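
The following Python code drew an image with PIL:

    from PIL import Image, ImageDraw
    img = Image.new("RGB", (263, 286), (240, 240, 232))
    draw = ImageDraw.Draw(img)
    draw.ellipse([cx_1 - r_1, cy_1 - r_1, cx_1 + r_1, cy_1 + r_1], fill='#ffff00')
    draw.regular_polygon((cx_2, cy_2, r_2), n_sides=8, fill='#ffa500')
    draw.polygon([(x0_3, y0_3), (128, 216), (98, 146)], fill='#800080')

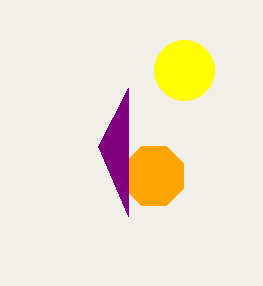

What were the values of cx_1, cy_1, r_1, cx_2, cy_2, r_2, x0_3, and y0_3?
cx_1 = 184; cy_1 = 70; r_1 = 30; cx_2 = 154; cy_2 = 176; r_2 = 32; x0_3 = 128; y0_3 = 88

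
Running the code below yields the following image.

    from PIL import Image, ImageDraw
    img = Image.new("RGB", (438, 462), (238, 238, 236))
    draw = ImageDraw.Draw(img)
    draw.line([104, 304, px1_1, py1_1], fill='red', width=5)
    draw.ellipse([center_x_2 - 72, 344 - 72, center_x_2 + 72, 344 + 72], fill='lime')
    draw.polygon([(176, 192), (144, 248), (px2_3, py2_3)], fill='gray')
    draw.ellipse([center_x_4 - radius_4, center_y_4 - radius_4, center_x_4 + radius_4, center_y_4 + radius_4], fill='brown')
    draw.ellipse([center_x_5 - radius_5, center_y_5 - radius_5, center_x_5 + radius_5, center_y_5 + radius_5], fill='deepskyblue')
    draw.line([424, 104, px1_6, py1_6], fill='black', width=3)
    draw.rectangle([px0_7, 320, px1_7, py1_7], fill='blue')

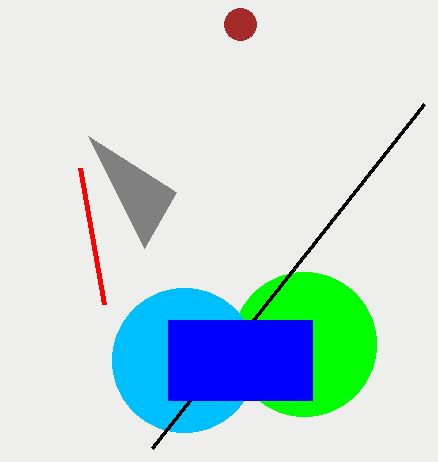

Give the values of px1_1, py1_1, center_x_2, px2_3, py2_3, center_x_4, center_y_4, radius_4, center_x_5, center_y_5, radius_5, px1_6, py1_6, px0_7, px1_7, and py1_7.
px1_1 = 80
py1_1 = 168
center_x_2 = 304
px2_3 = 88
py2_3 = 136
center_x_4 = 240
center_y_4 = 24
radius_4 = 16
center_x_5 = 184
center_y_5 = 360
radius_5 = 72
px1_6 = 152
py1_6 = 448
px0_7 = 168
px1_7 = 312
py1_7 = 400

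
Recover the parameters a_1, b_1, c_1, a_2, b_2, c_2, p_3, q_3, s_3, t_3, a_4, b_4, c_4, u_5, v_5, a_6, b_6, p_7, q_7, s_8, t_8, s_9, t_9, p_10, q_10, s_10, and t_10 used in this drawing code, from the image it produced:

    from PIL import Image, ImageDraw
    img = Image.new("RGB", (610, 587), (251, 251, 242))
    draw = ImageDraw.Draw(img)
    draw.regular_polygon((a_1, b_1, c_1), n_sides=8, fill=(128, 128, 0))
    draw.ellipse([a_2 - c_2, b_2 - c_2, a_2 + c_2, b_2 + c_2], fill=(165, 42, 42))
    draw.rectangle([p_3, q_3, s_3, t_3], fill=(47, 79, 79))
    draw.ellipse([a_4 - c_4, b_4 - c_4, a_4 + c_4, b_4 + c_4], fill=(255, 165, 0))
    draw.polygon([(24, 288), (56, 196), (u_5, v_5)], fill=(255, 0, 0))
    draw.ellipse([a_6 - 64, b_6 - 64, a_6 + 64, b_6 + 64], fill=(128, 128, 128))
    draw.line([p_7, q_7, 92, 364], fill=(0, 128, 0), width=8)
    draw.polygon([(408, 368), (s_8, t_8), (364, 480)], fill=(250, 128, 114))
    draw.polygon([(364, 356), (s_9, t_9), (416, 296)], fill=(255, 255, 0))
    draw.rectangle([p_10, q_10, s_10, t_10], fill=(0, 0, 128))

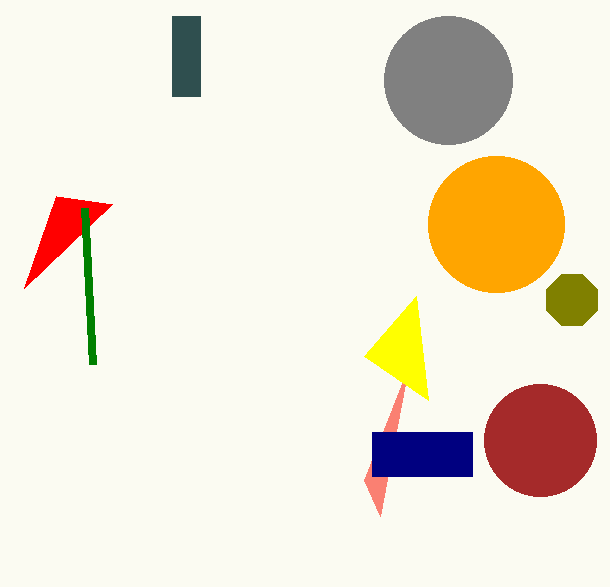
a_1 = 572; b_1 = 300; c_1 = 28; a_2 = 540; b_2 = 440; c_2 = 56; p_3 = 172; q_3 = 16; s_3 = 200; t_3 = 96; a_4 = 496; b_4 = 224; c_4 = 68; u_5 = 112; v_5 = 204; a_6 = 448; b_6 = 80; p_7 = 84; q_7 = 208; s_8 = 380; t_8 = 516; s_9 = 428; t_9 = 400; p_10 = 372; q_10 = 432; s_10 = 472; t_10 = 476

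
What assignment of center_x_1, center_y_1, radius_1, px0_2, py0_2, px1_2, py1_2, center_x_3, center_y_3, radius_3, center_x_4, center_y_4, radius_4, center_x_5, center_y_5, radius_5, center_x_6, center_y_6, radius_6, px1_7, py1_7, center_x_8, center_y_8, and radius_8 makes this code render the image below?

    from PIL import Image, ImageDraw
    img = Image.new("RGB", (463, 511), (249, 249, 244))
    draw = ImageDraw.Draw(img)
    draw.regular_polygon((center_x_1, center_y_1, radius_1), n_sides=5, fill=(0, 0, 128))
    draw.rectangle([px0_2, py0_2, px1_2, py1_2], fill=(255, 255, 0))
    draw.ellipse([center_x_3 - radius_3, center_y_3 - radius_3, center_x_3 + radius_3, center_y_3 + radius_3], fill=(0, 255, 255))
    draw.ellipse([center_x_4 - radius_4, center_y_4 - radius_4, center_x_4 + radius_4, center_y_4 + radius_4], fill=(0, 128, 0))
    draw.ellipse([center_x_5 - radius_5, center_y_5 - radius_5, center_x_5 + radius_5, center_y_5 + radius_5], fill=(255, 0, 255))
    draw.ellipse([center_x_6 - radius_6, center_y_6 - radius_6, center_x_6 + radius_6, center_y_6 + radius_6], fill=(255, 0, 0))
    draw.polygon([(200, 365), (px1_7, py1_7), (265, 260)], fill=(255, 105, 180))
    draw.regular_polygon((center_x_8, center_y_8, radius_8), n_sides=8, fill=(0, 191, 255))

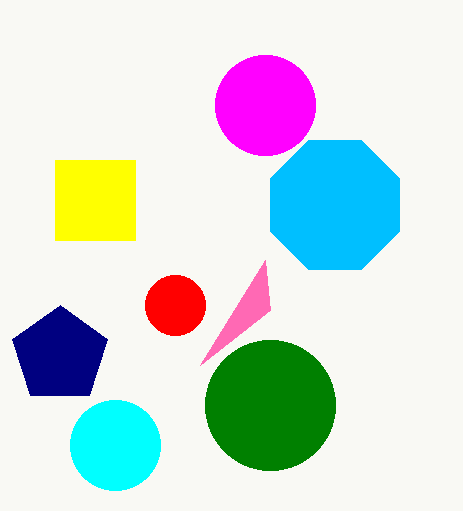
center_x_1 = 60; center_y_1 = 355; radius_1 = 50; px0_2 = 55; py0_2 = 160; px1_2 = 135; py1_2 = 240; center_x_3 = 115; center_y_3 = 445; radius_3 = 45; center_x_4 = 270; center_y_4 = 405; radius_4 = 65; center_x_5 = 265; center_y_5 = 105; radius_5 = 50; center_x_6 = 175; center_y_6 = 305; radius_6 = 30; px1_7 = 270; py1_7 = 310; center_x_8 = 335; center_y_8 = 205; radius_8 = 70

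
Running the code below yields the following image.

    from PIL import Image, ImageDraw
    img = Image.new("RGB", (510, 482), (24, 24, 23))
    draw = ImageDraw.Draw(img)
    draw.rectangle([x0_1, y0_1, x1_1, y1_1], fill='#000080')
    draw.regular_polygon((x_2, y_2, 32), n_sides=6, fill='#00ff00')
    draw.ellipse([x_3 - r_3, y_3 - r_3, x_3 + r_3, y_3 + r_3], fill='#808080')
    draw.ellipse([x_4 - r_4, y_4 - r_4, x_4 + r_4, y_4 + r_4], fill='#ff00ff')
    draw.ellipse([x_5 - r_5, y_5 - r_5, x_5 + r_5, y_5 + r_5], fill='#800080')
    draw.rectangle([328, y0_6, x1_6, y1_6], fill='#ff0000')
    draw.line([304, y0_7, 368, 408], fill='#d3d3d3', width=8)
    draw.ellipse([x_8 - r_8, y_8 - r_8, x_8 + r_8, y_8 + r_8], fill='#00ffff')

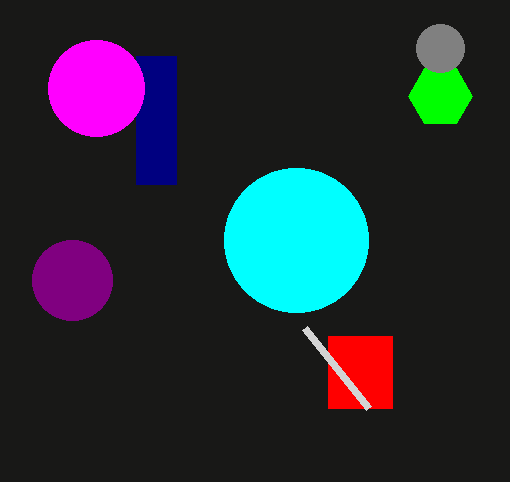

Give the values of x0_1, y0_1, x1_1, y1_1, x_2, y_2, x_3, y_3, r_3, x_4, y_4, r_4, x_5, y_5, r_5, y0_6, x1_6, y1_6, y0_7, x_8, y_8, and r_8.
x0_1 = 136; y0_1 = 56; x1_1 = 176; y1_1 = 184; x_2 = 440; y_2 = 96; x_3 = 440; y_3 = 48; r_3 = 24; x_4 = 96; y_4 = 88; r_4 = 48; x_5 = 72; y_5 = 280; r_5 = 40; y0_6 = 336; x1_6 = 392; y1_6 = 408; y0_7 = 328; x_8 = 296; y_8 = 240; r_8 = 72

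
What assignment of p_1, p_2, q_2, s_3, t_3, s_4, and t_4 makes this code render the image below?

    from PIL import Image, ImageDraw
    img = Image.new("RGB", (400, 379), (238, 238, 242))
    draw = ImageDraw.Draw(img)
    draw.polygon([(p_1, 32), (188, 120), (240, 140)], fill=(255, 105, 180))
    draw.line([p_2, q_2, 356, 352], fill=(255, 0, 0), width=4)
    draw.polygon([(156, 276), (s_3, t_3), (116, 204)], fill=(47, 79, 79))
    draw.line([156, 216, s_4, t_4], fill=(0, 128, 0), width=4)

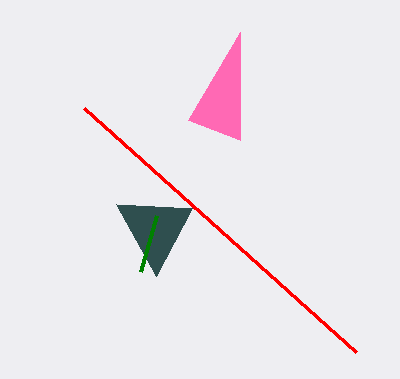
p_1 = 240
p_2 = 84
q_2 = 108
s_3 = 192
t_3 = 208
s_4 = 140
t_4 = 272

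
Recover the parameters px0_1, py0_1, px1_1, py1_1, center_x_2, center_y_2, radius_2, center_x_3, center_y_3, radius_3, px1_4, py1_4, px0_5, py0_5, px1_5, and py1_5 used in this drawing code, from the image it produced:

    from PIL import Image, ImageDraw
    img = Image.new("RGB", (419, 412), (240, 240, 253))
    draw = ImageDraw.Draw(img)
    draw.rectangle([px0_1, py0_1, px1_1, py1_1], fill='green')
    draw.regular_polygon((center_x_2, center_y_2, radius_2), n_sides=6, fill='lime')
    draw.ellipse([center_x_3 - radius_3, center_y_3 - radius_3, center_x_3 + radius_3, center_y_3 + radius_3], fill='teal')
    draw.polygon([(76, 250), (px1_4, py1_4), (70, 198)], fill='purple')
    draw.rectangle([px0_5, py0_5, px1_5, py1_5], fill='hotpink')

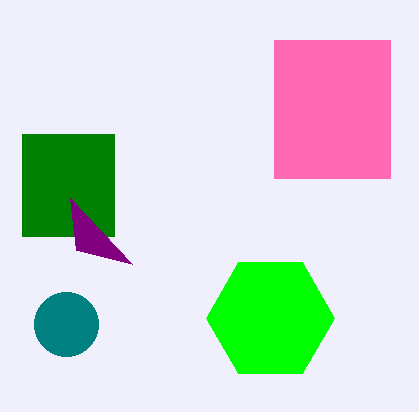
px0_1 = 22; py0_1 = 134; px1_1 = 114; py1_1 = 236; center_x_2 = 270; center_y_2 = 318; radius_2 = 64; center_x_3 = 66; center_y_3 = 324; radius_3 = 32; px1_4 = 132; py1_4 = 264; px0_5 = 274; py0_5 = 40; px1_5 = 390; py1_5 = 178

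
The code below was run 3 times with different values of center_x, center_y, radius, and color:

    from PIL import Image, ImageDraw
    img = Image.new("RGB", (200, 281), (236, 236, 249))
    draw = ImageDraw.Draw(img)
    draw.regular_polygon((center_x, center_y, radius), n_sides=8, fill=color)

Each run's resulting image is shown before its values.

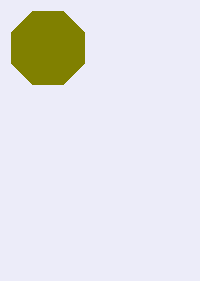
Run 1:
center_x = 48, center_y = 48, radius = 40, color = 'olive'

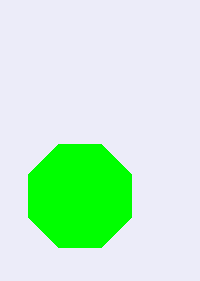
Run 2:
center_x = 80, center_y = 196, radius = 56, color = 'lime'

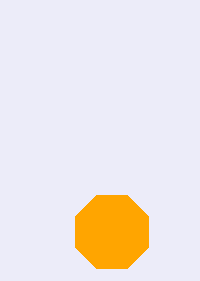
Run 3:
center_x = 112; center_y = 232; radius = 40; color = 'orange'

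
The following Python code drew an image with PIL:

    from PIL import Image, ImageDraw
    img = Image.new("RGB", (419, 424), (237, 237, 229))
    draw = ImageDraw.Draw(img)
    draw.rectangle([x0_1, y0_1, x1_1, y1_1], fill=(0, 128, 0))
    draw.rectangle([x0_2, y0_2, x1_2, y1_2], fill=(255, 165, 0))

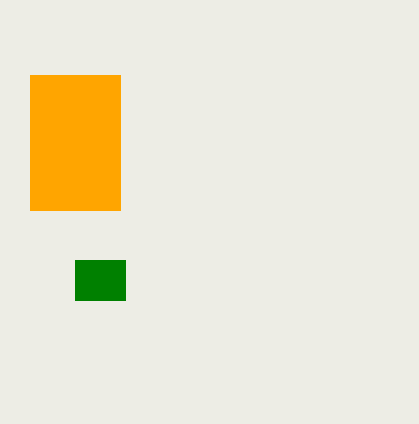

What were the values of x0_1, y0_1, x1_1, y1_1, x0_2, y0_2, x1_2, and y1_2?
x0_1 = 75
y0_1 = 260
x1_1 = 125
y1_1 = 300
x0_2 = 30
y0_2 = 75
x1_2 = 120
y1_2 = 210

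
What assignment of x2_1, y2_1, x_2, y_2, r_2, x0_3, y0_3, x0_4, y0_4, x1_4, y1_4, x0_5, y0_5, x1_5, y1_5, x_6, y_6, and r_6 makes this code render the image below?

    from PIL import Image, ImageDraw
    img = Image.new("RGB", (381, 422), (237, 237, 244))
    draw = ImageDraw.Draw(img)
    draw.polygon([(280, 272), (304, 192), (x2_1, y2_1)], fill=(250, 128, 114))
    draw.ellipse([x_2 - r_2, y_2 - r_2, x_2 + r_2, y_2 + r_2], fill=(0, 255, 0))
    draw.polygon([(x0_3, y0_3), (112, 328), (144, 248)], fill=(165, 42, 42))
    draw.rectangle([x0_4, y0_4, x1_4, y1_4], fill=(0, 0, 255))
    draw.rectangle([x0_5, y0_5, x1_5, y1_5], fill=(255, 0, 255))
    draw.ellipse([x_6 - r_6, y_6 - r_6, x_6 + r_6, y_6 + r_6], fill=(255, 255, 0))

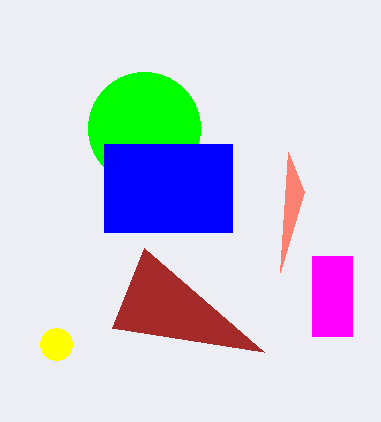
x2_1 = 288
y2_1 = 152
x_2 = 144
y_2 = 128
r_2 = 56
x0_3 = 264
y0_3 = 352
x0_4 = 104
y0_4 = 144
x1_4 = 232
y1_4 = 232
x0_5 = 312
y0_5 = 256
x1_5 = 352
y1_5 = 336
x_6 = 56
y_6 = 344
r_6 = 16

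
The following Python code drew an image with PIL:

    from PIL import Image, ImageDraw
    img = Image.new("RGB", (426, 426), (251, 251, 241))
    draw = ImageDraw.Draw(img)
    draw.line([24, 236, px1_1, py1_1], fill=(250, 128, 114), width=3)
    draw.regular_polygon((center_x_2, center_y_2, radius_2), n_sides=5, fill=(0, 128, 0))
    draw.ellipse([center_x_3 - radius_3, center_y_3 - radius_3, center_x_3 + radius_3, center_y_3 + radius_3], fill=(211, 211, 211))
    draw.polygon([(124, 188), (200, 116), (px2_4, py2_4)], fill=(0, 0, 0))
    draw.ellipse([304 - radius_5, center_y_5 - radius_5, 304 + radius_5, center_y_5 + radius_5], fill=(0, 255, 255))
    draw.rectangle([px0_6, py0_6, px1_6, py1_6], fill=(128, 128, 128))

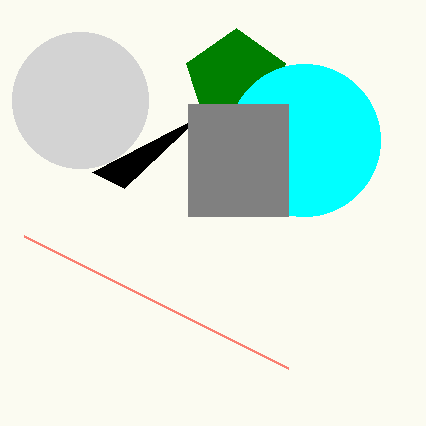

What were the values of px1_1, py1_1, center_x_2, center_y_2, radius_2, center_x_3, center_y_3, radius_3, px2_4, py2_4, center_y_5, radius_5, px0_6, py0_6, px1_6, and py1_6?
px1_1 = 288, py1_1 = 368, center_x_2 = 236, center_y_2 = 80, radius_2 = 52, center_x_3 = 80, center_y_3 = 100, radius_3 = 68, px2_4 = 92, py2_4 = 172, center_y_5 = 140, radius_5 = 76, px0_6 = 188, py0_6 = 104, px1_6 = 288, py1_6 = 216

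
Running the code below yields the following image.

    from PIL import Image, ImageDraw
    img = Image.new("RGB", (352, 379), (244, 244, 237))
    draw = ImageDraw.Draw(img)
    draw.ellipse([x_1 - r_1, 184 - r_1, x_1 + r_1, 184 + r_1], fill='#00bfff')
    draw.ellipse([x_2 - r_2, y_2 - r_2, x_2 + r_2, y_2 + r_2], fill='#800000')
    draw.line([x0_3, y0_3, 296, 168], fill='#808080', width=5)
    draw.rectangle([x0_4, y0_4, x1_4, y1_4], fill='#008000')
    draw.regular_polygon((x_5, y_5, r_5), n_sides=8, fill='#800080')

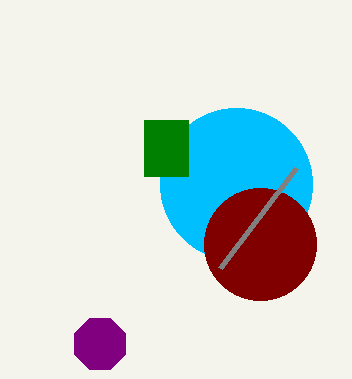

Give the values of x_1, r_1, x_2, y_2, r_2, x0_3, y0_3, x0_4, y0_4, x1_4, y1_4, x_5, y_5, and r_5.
x_1 = 236, r_1 = 76, x_2 = 260, y_2 = 244, r_2 = 56, x0_3 = 220, y0_3 = 268, x0_4 = 144, y0_4 = 120, x1_4 = 188, y1_4 = 176, x_5 = 100, y_5 = 344, r_5 = 28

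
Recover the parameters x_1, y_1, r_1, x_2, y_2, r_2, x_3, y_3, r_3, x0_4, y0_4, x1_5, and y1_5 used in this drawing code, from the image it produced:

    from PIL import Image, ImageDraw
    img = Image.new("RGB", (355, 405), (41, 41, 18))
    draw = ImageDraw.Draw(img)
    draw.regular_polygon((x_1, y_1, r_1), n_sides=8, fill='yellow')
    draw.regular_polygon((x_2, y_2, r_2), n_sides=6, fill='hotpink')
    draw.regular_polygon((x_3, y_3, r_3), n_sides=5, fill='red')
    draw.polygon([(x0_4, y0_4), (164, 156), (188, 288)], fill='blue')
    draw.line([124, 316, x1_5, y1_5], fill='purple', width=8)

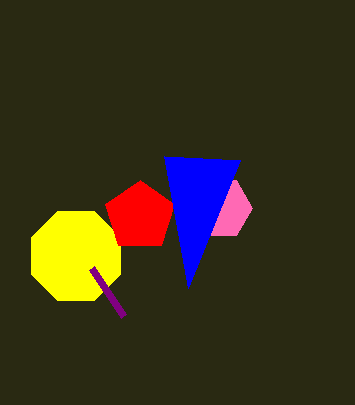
x_1 = 76; y_1 = 256; r_1 = 48; x_2 = 220; y_2 = 208; r_2 = 32; x_3 = 140; y_3 = 216; r_3 = 36; x0_4 = 240; y0_4 = 160; x1_5 = 92; y1_5 = 268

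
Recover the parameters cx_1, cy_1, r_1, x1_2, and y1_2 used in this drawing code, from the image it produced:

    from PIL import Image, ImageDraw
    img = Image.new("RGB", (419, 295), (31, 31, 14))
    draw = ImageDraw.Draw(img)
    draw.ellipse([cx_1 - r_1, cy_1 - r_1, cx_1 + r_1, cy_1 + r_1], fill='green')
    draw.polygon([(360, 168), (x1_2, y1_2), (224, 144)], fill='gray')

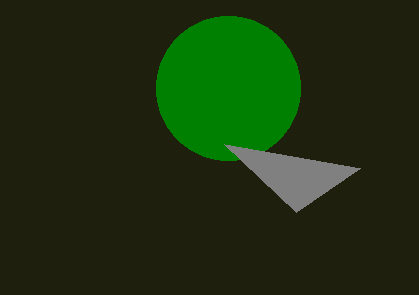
cx_1 = 228; cy_1 = 88; r_1 = 72; x1_2 = 296; y1_2 = 212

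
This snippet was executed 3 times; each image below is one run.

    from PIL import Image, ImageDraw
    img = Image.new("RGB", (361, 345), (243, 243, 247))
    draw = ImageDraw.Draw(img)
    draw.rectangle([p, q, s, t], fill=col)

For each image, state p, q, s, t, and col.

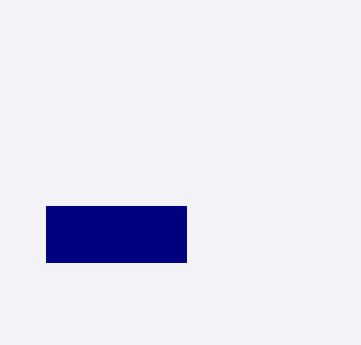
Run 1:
p = 46; q = 206; s = 186; t = 262; col = 'navy'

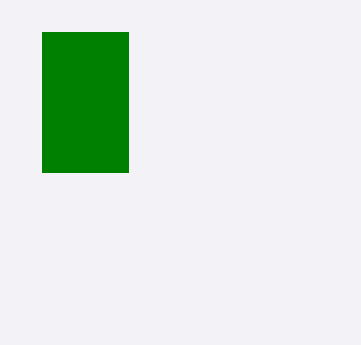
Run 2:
p = 42
q = 32
s = 128
t = 172
col = 'green'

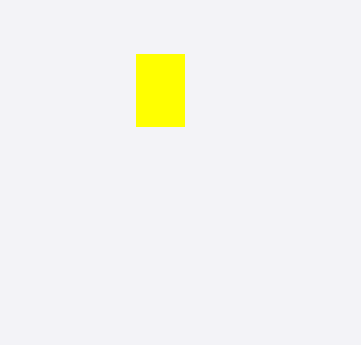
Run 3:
p = 136, q = 54, s = 184, t = 126, col = 'yellow'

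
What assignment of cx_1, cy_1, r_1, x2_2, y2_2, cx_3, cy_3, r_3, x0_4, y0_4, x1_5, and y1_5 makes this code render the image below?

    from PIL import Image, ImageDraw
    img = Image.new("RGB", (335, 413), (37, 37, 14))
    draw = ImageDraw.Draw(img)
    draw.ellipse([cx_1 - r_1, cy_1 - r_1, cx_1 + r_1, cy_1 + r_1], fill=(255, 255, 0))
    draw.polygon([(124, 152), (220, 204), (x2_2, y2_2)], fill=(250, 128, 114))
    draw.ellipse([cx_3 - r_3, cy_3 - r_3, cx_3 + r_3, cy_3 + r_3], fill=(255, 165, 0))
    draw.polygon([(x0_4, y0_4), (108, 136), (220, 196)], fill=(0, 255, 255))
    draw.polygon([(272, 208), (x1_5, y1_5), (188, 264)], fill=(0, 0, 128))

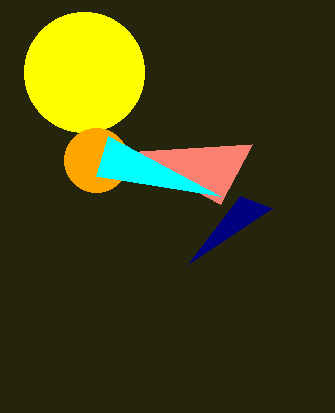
cx_1 = 84, cy_1 = 72, r_1 = 60, x2_2 = 252, y2_2 = 144, cx_3 = 96, cy_3 = 160, r_3 = 32, x0_4 = 96, y0_4 = 176, x1_5 = 240, y1_5 = 196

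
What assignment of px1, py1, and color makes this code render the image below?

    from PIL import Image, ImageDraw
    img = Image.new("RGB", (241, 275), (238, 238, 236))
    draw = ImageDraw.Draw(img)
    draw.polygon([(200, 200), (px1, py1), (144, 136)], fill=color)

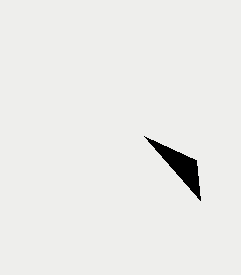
px1 = 196
py1 = 160
color = 'black'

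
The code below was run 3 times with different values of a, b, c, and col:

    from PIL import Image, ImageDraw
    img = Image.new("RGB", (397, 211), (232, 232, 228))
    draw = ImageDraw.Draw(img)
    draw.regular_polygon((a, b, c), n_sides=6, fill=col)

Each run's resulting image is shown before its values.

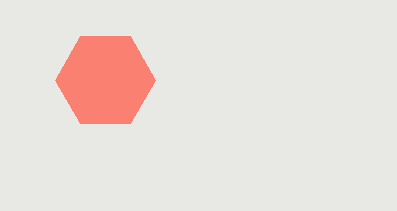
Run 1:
a = 105; b = 80; c = 50; col = 'salmon'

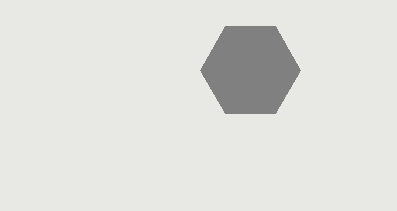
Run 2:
a = 250, b = 70, c = 50, col = 'gray'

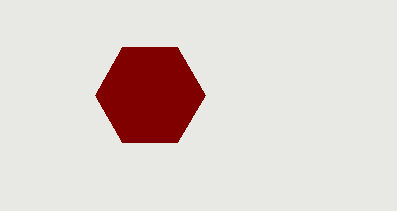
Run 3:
a = 150
b = 95
c = 55
col = 'maroon'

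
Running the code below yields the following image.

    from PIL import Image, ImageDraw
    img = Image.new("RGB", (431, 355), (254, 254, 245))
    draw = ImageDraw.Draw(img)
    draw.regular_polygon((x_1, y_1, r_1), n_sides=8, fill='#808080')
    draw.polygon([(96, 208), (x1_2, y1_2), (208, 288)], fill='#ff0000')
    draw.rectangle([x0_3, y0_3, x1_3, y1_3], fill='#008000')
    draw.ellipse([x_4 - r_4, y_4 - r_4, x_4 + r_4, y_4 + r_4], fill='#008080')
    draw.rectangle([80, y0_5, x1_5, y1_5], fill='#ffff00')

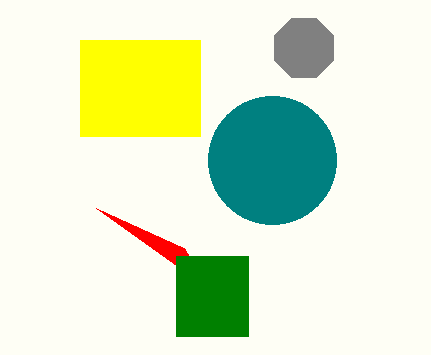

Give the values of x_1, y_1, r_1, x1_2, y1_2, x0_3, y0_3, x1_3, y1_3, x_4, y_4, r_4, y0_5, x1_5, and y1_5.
x_1 = 304
y_1 = 48
r_1 = 32
x1_2 = 184
y1_2 = 248
x0_3 = 176
y0_3 = 256
x1_3 = 248
y1_3 = 336
x_4 = 272
y_4 = 160
r_4 = 64
y0_5 = 40
x1_5 = 200
y1_5 = 136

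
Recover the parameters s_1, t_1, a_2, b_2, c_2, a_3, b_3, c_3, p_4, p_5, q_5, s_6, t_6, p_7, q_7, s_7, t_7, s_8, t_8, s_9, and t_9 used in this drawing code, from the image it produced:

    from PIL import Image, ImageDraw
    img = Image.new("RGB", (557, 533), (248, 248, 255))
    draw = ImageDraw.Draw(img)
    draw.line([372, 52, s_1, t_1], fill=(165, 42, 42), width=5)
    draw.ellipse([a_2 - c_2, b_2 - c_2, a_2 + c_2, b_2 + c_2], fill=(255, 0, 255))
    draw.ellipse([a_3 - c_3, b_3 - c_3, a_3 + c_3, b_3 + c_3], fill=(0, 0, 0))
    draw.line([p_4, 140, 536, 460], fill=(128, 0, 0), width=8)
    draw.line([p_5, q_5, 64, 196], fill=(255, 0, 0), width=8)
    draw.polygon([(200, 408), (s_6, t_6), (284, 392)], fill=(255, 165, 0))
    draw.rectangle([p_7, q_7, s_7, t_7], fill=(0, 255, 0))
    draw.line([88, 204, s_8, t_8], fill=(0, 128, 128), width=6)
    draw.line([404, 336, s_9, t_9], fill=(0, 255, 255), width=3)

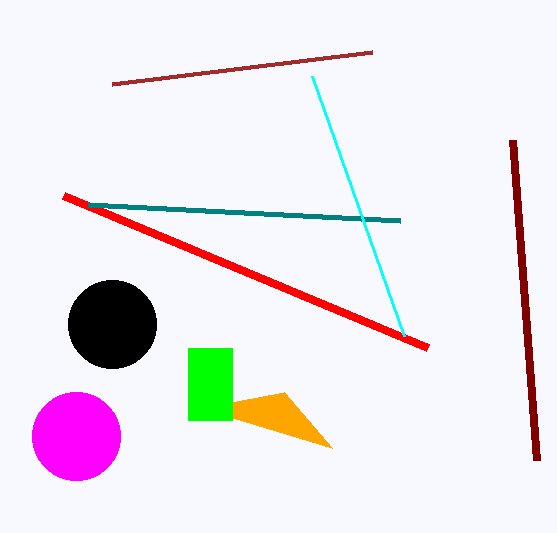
s_1 = 112, t_1 = 84, a_2 = 76, b_2 = 436, c_2 = 44, a_3 = 112, b_3 = 324, c_3 = 44, p_4 = 512, p_5 = 428, q_5 = 348, s_6 = 332, t_6 = 448, p_7 = 188, q_7 = 348, s_7 = 232, t_7 = 420, s_8 = 400, t_8 = 220, s_9 = 312, t_9 = 76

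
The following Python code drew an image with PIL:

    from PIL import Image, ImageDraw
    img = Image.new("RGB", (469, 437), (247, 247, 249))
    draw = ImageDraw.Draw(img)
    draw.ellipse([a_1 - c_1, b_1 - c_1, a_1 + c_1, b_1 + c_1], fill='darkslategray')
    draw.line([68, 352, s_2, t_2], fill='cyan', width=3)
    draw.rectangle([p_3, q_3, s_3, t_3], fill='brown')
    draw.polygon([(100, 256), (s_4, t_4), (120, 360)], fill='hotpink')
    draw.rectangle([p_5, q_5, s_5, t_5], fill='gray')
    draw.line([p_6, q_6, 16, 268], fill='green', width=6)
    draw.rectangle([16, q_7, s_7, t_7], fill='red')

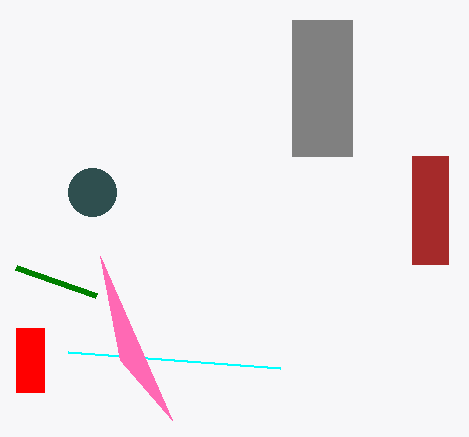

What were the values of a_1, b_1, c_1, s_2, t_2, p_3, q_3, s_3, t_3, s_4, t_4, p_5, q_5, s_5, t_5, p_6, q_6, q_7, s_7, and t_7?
a_1 = 92; b_1 = 192; c_1 = 24; s_2 = 280; t_2 = 368; p_3 = 412; q_3 = 156; s_3 = 448; t_3 = 264; s_4 = 172; t_4 = 420; p_5 = 292; q_5 = 20; s_5 = 352; t_5 = 156; p_6 = 96; q_6 = 296; q_7 = 328; s_7 = 44; t_7 = 392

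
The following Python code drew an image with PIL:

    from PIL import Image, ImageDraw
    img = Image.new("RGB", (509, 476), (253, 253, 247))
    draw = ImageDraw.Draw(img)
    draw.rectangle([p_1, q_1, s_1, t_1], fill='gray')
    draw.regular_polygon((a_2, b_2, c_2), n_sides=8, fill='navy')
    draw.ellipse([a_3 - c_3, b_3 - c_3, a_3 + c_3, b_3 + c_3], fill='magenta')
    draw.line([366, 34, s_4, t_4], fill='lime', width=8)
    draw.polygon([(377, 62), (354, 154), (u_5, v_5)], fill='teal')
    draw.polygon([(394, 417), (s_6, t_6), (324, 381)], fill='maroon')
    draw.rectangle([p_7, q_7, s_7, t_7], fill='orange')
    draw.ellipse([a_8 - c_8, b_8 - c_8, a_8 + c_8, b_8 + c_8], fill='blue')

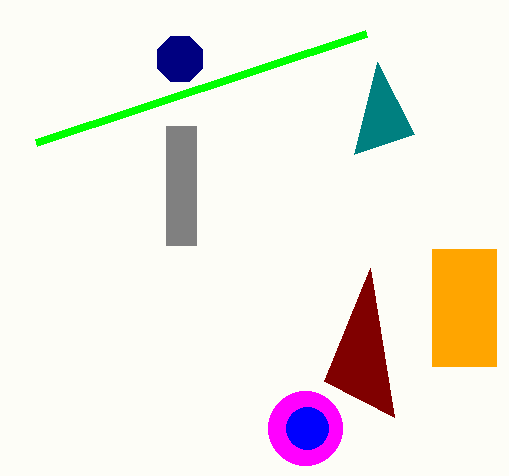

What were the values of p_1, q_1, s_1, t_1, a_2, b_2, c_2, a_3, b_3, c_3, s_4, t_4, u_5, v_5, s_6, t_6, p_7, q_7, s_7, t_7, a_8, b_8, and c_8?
p_1 = 166
q_1 = 126
s_1 = 196
t_1 = 245
a_2 = 180
b_2 = 59
c_2 = 24
a_3 = 305
b_3 = 428
c_3 = 37
s_4 = 36
t_4 = 143
u_5 = 414
v_5 = 134
s_6 = 370
t_6 = 268
p_7 = 432
q_7 = 249
s_7 = 496
t_7 = 366
a_8 = 307
b_8 = 428
c_8 = 21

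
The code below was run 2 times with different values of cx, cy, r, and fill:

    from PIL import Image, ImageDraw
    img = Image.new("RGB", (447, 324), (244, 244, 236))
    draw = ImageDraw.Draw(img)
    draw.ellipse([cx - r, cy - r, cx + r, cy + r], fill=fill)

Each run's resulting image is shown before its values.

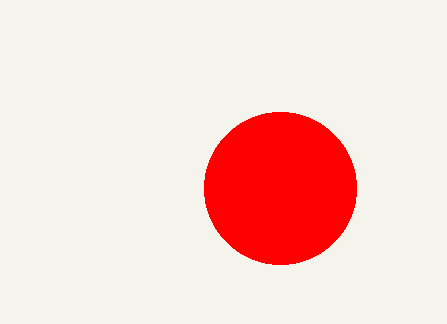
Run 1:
cx = 280, cy = 188, r = 76, fill = 'red'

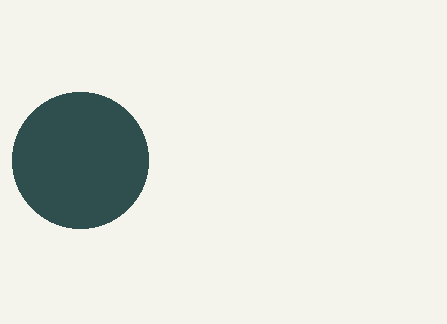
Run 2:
cx = 80
cy = 160
r = 68
fill = 'darkslategray'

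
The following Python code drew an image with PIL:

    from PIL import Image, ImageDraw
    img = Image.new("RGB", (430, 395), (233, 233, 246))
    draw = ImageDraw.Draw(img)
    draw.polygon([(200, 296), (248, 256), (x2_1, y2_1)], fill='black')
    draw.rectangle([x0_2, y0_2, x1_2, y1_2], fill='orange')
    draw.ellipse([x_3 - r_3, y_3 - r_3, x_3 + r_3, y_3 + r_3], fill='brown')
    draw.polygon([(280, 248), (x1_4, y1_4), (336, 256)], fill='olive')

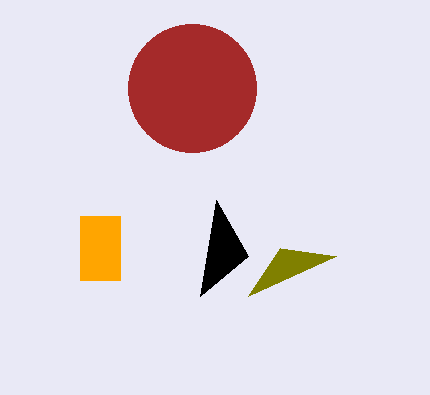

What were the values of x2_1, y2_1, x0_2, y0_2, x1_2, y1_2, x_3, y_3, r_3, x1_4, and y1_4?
x2_1 = 216
y2_1 = 200
x0_2 = 80
y0_2 = 216
x1_2 = 120
y1_2 = 280
x_3 = 192
y_3 = 88
r_3 = 64
x1_4 = 248
y1_4 = 296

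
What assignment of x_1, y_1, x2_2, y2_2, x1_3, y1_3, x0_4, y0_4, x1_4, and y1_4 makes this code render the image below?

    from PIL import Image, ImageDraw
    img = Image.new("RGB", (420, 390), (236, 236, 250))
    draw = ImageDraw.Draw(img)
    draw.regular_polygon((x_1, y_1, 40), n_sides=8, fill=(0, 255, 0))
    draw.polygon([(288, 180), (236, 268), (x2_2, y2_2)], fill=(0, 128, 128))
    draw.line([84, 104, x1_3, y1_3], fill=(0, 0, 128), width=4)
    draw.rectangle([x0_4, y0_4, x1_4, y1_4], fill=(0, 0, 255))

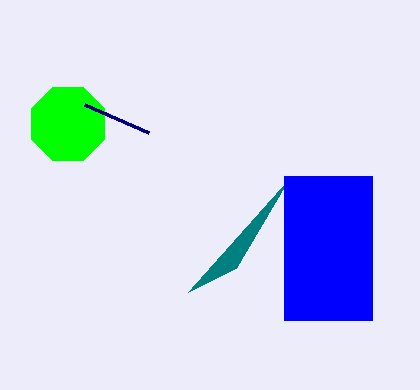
x_1 = 68, y_1 = 124, x2_2 = 188, y2_2 = 292, x1_3 = 148, y1_3 = 132, x0_4 = 284, y0_4 = 176, x1_4 = 372, y1_4 = 320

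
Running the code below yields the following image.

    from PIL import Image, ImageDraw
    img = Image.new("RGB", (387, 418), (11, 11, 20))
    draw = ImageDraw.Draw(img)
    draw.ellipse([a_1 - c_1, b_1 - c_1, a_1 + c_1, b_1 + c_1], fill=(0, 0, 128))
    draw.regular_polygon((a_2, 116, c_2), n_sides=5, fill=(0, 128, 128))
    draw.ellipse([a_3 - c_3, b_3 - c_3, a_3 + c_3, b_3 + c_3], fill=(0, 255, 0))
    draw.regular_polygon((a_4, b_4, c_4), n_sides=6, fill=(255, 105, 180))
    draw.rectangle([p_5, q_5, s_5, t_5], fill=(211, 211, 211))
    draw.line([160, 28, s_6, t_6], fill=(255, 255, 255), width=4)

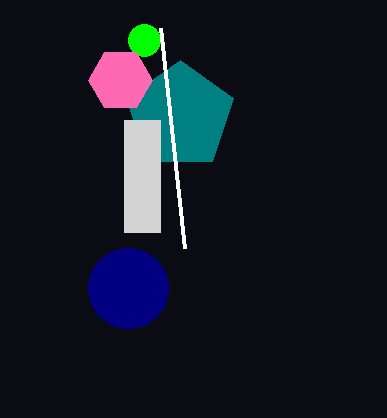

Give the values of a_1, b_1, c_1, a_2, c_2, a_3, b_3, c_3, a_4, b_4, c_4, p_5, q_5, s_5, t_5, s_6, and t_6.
a_1 = 128, b_1 = 288, c_1 = 40, a_2 = 180, c_2 = 56, a_3 = 144, b_3 = 40, c_3 = 16, a_4 = 120, b_4 = 80, c_4 = 32, p_5 = 124, q_5 = 120, s_5 = 160, t_5 = 232, s_6 = 184, t_6 = 248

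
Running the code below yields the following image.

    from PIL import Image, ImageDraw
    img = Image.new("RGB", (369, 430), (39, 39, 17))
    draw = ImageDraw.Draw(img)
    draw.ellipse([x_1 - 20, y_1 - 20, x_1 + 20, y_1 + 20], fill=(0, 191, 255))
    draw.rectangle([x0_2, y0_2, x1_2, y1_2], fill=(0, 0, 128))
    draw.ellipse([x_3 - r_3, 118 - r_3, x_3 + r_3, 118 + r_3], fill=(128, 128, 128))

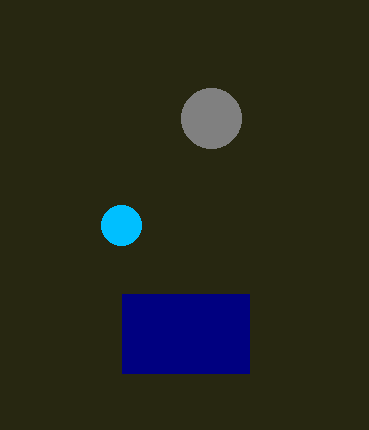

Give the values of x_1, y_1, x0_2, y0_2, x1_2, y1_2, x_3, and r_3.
x_1 = 121
y_1 = 225
x0_2 = 122
y0_2 = 294
x1_2 = 249
y1_2 = 373
x_3 = 211
r_3 = 30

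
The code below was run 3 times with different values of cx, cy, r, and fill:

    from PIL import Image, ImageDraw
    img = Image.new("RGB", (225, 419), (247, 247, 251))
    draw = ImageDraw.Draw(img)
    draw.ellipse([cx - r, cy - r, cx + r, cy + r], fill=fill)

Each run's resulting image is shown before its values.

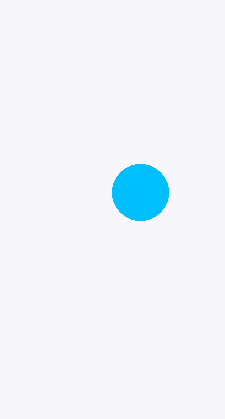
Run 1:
cx = 140
cy = 192
r = 28
fill = 'deepskyblue'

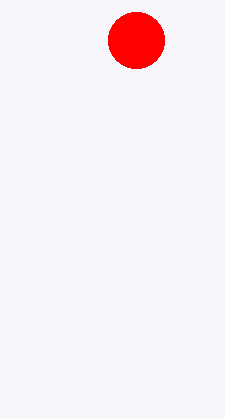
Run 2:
cx = 136
cy = 40
r = 28
fill = 'red'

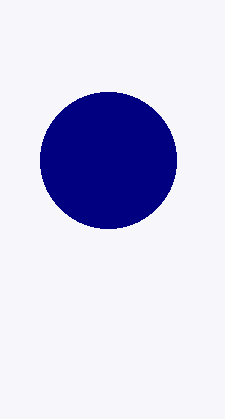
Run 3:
cx = 108, cy = 160, r = 68, fill = 'navy'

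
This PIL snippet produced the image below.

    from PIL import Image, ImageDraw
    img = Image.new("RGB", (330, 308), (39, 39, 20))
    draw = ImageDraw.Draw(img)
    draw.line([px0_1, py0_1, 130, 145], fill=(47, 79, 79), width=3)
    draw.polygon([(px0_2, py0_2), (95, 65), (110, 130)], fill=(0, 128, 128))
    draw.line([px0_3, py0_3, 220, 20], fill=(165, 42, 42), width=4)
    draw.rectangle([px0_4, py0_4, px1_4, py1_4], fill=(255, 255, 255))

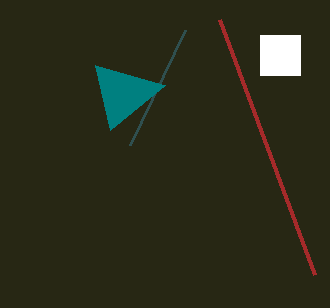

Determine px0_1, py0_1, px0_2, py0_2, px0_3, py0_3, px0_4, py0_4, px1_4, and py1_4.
px0_1 = 185
py0_1 = 30
px0_2 = 165
py0_2 = 85
px0_3 = 315
py0_3 = 275
px0_4 = 260
py0_4 = 35
px1_4 = 300
py1_4 = 75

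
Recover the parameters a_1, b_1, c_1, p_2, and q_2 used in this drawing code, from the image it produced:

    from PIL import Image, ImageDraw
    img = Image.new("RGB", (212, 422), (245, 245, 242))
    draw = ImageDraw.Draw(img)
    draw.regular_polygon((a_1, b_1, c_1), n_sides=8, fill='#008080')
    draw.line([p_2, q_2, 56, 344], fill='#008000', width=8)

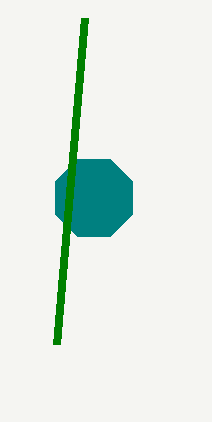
a_1 = 94
b_1 = 198
c_1 = 42
p_2 = 84
q_2 = 18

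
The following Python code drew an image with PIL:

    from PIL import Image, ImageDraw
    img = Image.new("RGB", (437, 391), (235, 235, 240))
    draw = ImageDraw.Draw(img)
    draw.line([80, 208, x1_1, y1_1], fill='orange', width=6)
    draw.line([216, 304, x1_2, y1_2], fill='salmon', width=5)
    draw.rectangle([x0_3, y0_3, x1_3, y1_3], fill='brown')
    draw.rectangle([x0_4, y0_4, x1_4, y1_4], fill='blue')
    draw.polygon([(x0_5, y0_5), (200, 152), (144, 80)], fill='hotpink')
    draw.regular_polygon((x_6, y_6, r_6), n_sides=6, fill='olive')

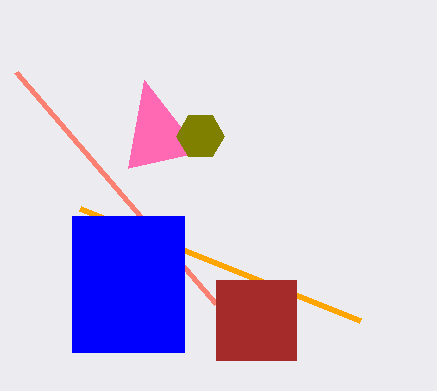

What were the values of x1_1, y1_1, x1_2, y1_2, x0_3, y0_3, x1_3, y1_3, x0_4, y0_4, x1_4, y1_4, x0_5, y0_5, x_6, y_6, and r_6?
x1_1 = 360
y1_1 = 320
x1_2 = 16
y1_2 = 72
x0_3 = 216
y0_3 = 280
x1_3 = 296
y1_3 = 360
x0_4 = 72
y0_4 = 216
x1_4 = 184
y1_4 = 352
x0_5 = 128
y0_5 = 168
x_6 = 200
y_6 = 136
r_6 = 24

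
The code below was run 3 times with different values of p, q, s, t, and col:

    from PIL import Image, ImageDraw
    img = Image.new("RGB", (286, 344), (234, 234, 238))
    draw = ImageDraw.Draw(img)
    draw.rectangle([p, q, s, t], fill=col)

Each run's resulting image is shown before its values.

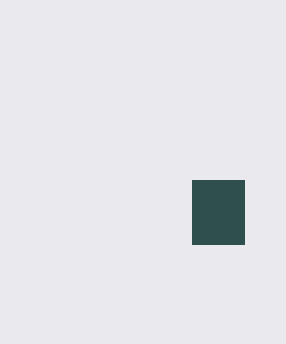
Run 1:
p = 192, q = 180, s = 244, t = 244, col = 'darkslategray'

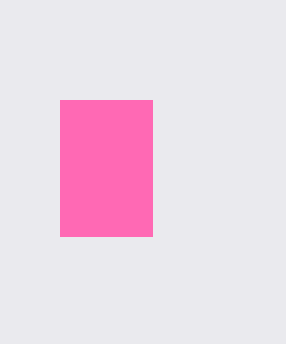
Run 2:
p = 60, q = 100, s = 152, t = 236, col = 'hotpink'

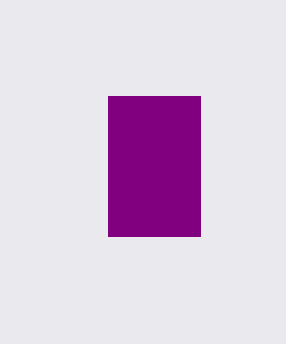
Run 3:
p = 108
q = 96
s = 200
t = 236
col = 'purple'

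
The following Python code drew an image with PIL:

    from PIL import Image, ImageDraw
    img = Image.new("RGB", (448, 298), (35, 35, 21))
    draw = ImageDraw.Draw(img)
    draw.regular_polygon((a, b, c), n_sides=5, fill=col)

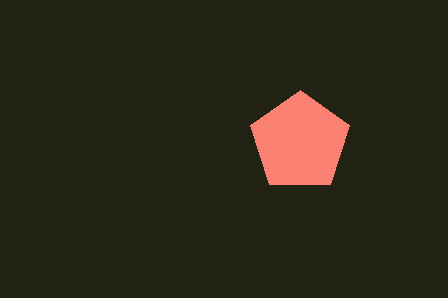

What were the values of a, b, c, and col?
a = 300
b = 142
c = 52
col = 'salmon'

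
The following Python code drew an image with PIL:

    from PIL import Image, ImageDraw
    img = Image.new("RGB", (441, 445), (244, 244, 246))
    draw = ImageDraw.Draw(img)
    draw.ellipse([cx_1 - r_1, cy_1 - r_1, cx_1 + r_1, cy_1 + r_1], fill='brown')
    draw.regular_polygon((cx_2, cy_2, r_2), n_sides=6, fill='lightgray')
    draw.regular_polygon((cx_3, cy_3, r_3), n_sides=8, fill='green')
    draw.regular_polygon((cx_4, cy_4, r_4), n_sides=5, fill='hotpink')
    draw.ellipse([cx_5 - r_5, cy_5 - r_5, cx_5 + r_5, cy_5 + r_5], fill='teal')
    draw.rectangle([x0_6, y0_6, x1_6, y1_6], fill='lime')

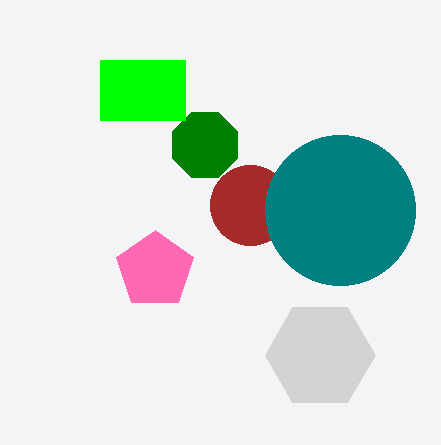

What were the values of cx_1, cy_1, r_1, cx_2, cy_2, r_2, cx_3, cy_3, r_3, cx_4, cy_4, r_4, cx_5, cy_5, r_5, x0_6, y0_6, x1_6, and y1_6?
cx_1 = 250; cy_1 = 205; r_1 = 40; cx_2 = 320; cy_2 = 355; r_2 = 55; cx_3 = 205; cy_3 = 145; r_3 = 35; cx_4 = 155; cy_4 = 270; r_4 = 40; cx_5 = 340; cy_5 = 210; r_5 = 75; x0_6 = 100; y0_6 = 60; x1_6 = 185; y1_6 = 120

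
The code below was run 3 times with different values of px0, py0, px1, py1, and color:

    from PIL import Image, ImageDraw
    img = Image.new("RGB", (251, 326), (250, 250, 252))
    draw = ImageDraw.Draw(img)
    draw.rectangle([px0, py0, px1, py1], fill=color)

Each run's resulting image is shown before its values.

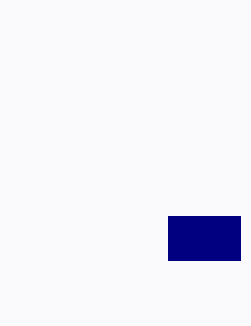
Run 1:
px0 = 168; py0 = 216; px1 = 240; py1 = 260; color = 'navy'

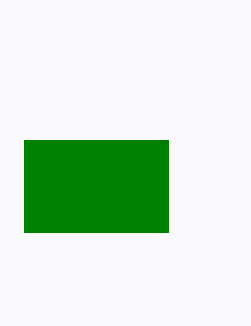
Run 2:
px0 = 24
py0 = 140
px1 = 168
py1 = 232
color = 'green'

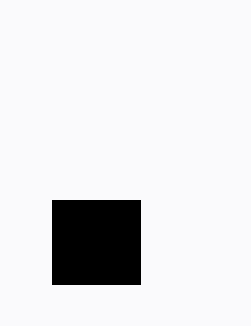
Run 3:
px0 = 52; py0 = 200; px1 = 140; py1 = 284; color = 'black'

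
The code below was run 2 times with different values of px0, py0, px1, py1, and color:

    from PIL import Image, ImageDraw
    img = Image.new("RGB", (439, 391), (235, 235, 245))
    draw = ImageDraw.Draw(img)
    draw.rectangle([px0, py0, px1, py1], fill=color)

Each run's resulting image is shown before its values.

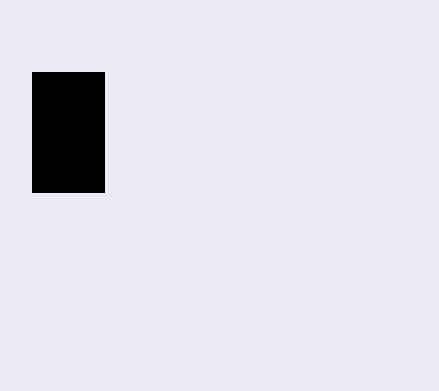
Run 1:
px0 = 32; py0 = 72; px1 = 104; py1 = 192; color = 'black'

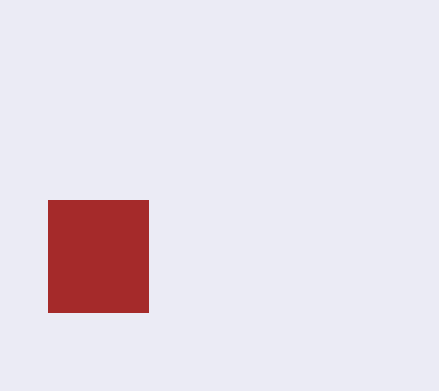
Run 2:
px0 = 48; py0 = 200; px1 = 148; py1 = 312; color = 'brown'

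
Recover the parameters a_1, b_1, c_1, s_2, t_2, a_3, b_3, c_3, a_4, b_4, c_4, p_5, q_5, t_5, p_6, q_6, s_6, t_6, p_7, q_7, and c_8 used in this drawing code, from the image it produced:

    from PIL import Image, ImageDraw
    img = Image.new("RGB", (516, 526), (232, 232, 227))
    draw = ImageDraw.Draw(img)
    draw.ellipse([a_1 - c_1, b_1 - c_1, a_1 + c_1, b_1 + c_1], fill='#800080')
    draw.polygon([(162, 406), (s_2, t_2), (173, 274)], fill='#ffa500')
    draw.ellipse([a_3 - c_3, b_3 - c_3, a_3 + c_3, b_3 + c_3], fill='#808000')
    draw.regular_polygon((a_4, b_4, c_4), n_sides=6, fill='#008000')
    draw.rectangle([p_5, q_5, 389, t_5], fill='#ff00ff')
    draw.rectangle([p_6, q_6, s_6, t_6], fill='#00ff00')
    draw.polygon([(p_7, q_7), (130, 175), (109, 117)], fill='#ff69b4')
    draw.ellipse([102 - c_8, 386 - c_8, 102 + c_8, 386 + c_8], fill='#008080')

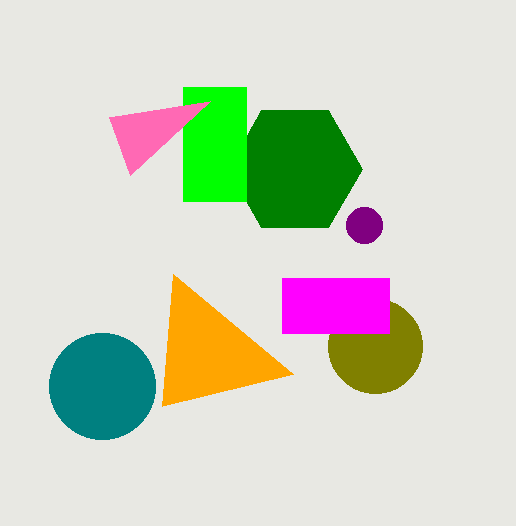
a_1 = 364
b_1 = 225
c_1 = 18
s_2 = 293
t_2 = 374
a_3 = 375
b_3 = 346
c_3 = 47
a_4 = 295
b_4 = 169
c_4 = 67
p_5 = 282
q_5 = 278
t_5 = 333
p_6 = 183
q_6 = 87
s_6 = 246
t_6 = 201
p_7 = 210
q_7 = 101
c_8 = 53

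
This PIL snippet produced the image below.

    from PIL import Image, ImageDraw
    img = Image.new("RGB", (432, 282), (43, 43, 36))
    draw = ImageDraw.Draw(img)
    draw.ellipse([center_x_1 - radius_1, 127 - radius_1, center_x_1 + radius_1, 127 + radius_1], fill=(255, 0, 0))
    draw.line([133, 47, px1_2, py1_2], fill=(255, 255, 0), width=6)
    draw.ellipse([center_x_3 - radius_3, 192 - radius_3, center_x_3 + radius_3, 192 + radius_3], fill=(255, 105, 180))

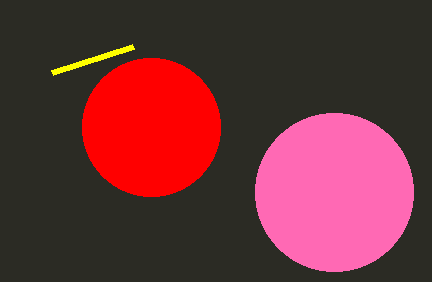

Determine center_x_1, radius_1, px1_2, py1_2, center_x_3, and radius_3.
center_x_1 = 151
radius_1 = 69
px1_2 = 52
py1_2 = 73
center_x_3 = 334
radius_3 = 79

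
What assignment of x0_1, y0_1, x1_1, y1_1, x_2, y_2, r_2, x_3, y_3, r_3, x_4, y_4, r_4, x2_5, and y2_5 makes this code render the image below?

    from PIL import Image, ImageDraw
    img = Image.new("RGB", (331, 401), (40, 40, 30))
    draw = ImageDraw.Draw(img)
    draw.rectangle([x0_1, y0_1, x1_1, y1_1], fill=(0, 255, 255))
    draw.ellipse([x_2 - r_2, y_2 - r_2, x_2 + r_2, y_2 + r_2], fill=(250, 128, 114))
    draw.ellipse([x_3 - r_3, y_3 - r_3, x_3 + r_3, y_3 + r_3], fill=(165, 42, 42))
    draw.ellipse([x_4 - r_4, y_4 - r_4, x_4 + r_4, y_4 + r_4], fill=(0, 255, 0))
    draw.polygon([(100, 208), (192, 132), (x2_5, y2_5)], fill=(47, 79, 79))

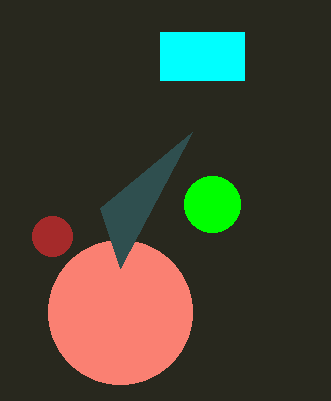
x0_1 = 160; y0_1 = 32; x1_1 = 244; y1_1 = 80; x_2 = 120; y_2 = 312; r_2 = 72; x_3 = 52; y_3 = 236; r_3 = 20; x_4 = 212; y_4 = 204; r_4 = 28; x2_5 = 120; y2_5 = 268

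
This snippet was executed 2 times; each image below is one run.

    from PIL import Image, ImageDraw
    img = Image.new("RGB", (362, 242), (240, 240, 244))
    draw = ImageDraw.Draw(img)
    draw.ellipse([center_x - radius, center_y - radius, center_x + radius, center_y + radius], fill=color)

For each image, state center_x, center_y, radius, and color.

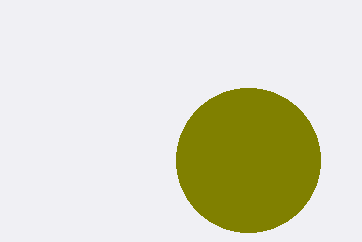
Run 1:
center_x = 248
center_y = 160
radius = 72
color = 'olive'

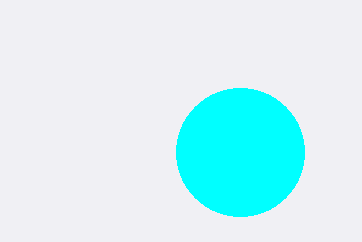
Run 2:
center_x = 240
center_y = 152
radius = 64
color = 'cyan'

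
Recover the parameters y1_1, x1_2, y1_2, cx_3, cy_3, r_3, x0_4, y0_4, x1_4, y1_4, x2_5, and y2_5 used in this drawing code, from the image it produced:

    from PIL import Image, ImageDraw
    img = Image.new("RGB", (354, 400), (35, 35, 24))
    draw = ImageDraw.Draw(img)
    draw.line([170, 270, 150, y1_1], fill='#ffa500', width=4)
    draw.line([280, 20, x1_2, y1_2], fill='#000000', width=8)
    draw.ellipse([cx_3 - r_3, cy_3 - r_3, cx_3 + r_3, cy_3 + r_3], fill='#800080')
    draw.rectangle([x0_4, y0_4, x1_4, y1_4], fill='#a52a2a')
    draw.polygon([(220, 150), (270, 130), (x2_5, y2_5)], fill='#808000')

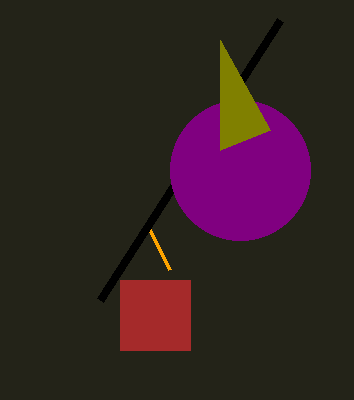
y1_1 = 230; x1_2 = 100; y1_2 = 300; cx_3 = 240; cy_3 = 170; r_3 = 70; x0_4 = 120; y0_4 = 280; x1_4 = 190; y1_4 = 350; x2_5 = 220; y2_5 = 40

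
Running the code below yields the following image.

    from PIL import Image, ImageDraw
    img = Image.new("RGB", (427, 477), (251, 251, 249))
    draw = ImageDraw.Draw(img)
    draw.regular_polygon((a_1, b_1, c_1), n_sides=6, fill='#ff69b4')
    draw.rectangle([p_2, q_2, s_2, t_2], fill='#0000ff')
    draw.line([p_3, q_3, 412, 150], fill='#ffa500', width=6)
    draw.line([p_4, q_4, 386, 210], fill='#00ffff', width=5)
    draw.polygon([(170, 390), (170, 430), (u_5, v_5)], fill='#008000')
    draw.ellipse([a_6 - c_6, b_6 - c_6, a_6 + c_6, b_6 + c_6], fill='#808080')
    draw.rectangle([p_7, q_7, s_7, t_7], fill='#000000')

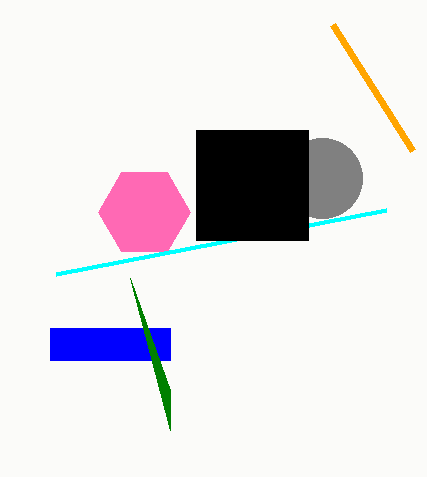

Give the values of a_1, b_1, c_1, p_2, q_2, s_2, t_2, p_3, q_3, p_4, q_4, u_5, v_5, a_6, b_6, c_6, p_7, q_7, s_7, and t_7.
a_1 = 144, b_1 = 212, c_1 = 46, p_2 = 50, q_2 = 328, s_2 = 170, t_2 = 360, p_3 = 332, q_3 = 24, p_4 = 56, q_4 = 274, u_5 = 130, v_5 = 278, a_6 = 322, b_6 = 178, c_6 = 40, p_7 = 196, q_7 = 130, s_7 = 308, t_7 = 240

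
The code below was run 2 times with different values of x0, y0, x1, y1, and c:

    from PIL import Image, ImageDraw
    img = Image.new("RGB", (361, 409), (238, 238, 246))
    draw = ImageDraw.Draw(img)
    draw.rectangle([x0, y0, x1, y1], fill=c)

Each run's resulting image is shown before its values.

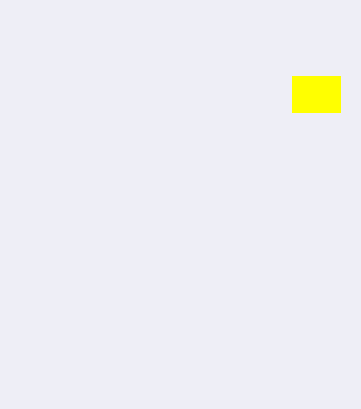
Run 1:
x0 = 292; y0 = 76; x1 = 340; y1 = 112; c = 'yellow'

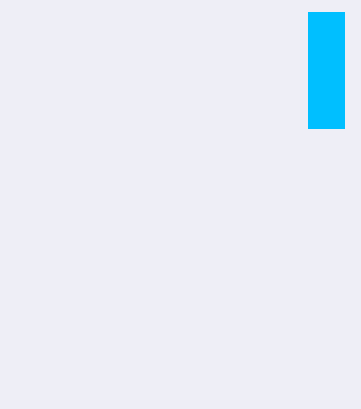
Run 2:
x0 = 308, y0 = 12, x1 = 344, y1 = 128, c = 'deepskyblue'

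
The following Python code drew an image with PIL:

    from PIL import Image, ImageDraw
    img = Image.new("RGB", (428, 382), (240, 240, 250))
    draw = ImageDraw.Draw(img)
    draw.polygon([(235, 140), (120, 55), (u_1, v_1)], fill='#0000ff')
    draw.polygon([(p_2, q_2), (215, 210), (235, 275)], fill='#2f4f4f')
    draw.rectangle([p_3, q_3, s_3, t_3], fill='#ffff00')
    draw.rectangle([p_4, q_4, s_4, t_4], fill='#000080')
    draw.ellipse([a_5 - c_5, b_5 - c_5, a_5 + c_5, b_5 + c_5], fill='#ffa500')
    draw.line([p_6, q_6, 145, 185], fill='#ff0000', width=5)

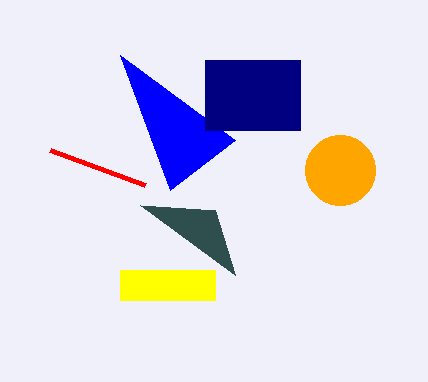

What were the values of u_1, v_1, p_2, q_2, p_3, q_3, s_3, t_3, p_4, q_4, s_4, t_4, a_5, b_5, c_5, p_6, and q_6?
u_1 = 170, v_1 = 190, p_2 = 140, q_2 = 205, p_3 = 120, q_3 = 270, s_3 = 215, t_3 = 300, p_4 = 205, q_4 = 60, s_4 = 300, t_4 = 130, a_5 = 340, b_5 = 170, c_5 = 35, p_6 = 50, q_6 = 150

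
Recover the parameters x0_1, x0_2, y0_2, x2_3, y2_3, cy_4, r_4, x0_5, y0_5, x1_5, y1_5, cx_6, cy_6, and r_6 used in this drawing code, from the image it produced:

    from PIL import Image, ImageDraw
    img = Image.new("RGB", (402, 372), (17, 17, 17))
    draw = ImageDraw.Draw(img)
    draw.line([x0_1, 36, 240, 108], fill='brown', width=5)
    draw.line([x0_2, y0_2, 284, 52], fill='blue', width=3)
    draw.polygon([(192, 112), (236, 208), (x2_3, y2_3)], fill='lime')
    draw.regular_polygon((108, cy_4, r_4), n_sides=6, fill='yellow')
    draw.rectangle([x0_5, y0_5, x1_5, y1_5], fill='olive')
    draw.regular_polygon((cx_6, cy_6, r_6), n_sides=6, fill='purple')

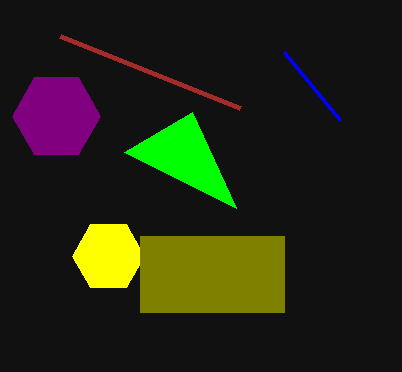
x0_1 = 60, x0_2 = 340, y0_2 = 120, x2_3 = 124, y2_3 = 152, cy_4 = 256, r_4 = 36, x0_5 = 140, y0_5 = 236, x1_5 = 284, y1_5 = 312, cx_6 = 56, cy_6 = 116, r_6 = 44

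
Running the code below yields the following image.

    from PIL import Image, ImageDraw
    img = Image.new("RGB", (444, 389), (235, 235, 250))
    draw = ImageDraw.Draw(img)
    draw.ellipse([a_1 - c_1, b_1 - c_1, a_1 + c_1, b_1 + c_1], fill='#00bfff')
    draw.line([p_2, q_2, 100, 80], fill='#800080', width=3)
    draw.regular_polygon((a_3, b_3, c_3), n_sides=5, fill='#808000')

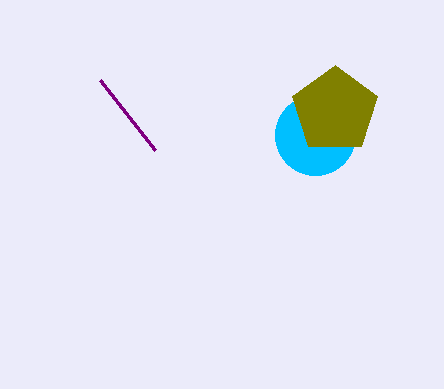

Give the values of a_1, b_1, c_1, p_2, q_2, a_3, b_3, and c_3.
a_1 = 315
b_1 = 135
c_1 = 40
p_2 = 155
q_2 = 150
a_3 = 335
b_3 = 110
c_3 = 45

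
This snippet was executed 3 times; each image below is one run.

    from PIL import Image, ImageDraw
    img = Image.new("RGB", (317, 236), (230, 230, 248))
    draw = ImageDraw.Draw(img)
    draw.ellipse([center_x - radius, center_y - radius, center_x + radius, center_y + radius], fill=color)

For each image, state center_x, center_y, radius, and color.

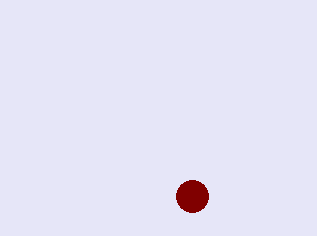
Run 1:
center_x = 192; center_y = 196; radius = 16; color = 'maroon'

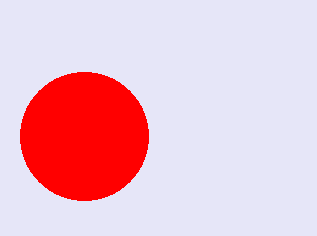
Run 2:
center_x = 84; center_y = 136; radius = 64; color = 'red'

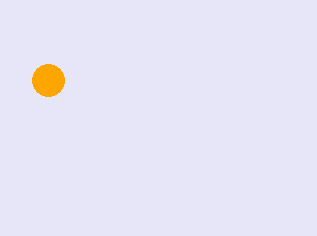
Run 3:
center_x = 48
center_y = 80
radius = 16
color = 'orange'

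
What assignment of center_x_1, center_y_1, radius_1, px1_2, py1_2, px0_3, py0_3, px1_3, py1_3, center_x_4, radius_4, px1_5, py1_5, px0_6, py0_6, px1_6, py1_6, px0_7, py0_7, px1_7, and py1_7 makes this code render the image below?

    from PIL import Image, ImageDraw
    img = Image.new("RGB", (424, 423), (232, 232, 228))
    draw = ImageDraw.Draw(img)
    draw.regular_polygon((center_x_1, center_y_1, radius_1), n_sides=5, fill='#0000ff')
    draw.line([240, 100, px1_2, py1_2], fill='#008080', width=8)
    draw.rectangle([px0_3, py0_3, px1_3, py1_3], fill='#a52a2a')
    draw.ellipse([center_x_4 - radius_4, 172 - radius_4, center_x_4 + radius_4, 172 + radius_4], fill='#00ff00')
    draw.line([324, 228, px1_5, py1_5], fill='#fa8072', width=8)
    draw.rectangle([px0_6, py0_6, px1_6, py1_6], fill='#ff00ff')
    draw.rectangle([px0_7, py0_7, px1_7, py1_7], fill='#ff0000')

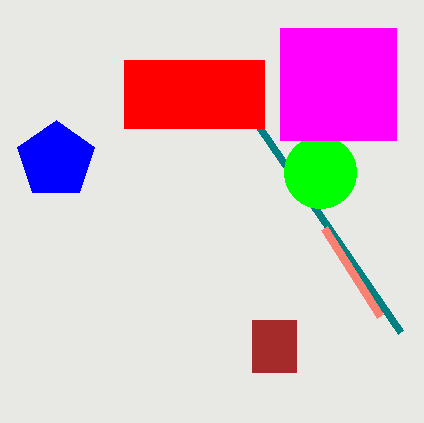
center_x_1 = 56; center_y_1 = 160; radius_1 = 40; px1_2 = 400; py1_2 = 332; px0_3 = 252; py0_3 = 320; px1_3 = 296; py1_3 = 372; center_x_4 = 320; radius_4 = 36; px1_5 = 380; py1_5 = 316; px0_6 = 280; py0_6 = 28; px1_6 = 396; py1_6 = 140; px0_7 = 124; py0_7 = 60; px1_7 = 264; py1_7 = 128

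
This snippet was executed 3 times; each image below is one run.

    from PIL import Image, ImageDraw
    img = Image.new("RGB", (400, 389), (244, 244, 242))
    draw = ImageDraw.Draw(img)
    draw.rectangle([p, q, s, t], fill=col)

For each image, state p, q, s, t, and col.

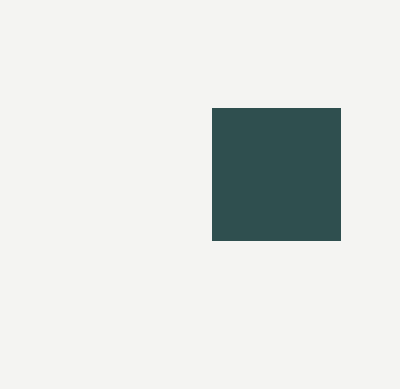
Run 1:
p = 212; q = 108; s = 340; t = 240; col = 'darkslategray'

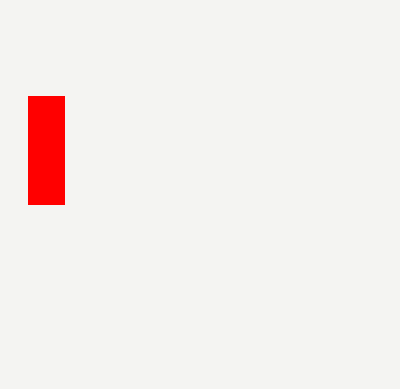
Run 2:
p = 28
q = 96
s = 64
t = 204
col = 'red'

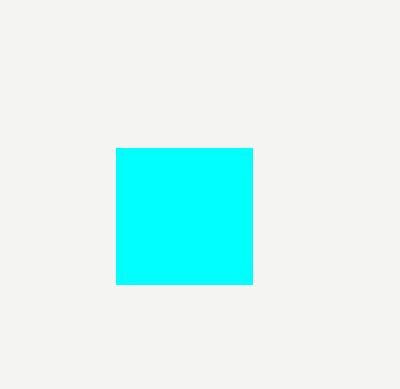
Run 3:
p = 116
q = 148
s = 252
t = 284
col = 'cyan'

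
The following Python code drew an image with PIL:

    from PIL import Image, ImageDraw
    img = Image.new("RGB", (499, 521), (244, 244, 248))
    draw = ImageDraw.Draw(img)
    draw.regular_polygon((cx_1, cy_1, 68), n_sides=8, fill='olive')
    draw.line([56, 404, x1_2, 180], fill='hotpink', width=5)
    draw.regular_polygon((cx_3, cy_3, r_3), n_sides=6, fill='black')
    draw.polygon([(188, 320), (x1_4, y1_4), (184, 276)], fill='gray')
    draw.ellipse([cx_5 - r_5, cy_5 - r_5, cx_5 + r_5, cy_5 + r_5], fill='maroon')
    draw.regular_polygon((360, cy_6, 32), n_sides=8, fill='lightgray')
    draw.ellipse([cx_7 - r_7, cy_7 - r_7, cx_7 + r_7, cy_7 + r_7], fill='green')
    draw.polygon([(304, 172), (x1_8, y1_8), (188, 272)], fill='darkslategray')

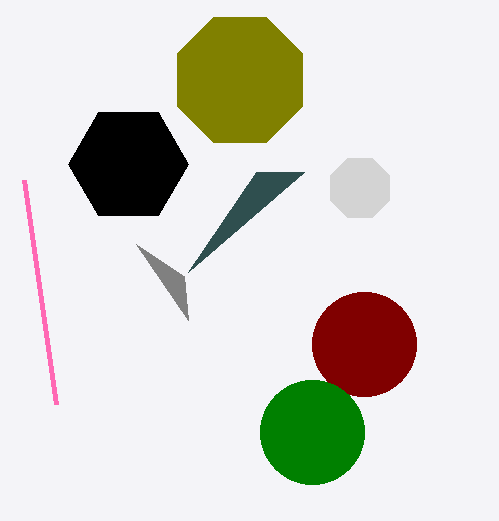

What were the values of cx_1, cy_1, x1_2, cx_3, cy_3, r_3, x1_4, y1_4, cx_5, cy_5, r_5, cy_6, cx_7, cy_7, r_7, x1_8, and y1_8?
cx_1 = 240
cy_1 = 80
x1_2 = 24
cx_3 = 128
cy_3 = 164
r_3 = 60
x1_4 = 136
y1_4 = 244
cx_5 = 364
cy_5 = 344
r_5 = 52
cy_6 = 188
cx_7 = 312
cy_7 = 432
r_7 = 52
x1_8 = 256
y1_8 = 172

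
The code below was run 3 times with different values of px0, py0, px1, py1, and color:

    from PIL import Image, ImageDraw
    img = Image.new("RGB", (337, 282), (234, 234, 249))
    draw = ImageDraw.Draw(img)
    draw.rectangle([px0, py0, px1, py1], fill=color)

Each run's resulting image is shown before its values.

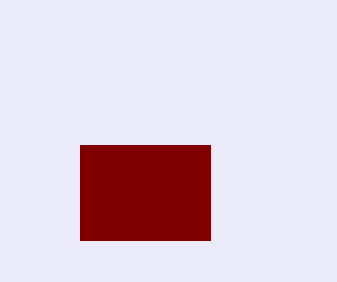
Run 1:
px0 = 80
py0 = 145
px1 = 210
py1 = 240
color = 'maroon'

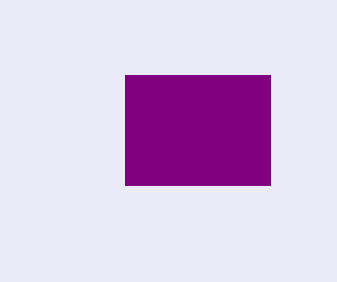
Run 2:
px0 = 125, py0 = 75, px1 = 270, py1 = 185, color = 'purple'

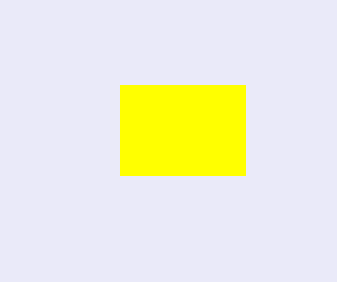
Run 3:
px0 = 120; py0 = 85; px1 = 245; py1 = 175; color = 'yellow'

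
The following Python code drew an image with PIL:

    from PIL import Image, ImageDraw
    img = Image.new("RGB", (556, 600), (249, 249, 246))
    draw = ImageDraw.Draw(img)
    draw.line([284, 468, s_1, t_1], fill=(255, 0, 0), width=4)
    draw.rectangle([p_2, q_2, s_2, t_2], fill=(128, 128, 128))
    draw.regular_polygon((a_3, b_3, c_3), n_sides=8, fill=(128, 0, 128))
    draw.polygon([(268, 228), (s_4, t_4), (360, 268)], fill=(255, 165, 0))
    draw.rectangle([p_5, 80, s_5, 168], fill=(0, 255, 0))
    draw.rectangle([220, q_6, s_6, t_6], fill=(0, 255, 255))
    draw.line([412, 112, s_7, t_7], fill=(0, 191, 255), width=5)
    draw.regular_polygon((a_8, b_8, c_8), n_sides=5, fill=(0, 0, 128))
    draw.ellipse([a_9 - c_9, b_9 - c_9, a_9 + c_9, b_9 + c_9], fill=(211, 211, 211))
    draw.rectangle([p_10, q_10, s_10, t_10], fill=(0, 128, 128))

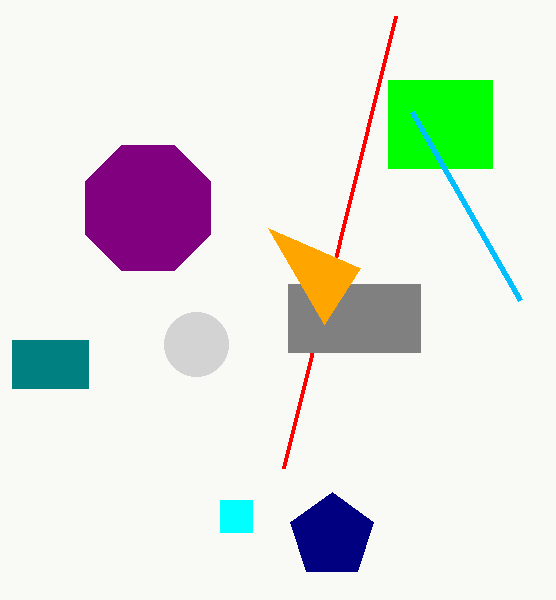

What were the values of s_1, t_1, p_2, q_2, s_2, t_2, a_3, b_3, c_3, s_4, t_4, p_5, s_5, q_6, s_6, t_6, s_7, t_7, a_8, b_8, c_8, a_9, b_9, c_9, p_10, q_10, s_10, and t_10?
s_1 = 396
t_1 = 16
p_2 = 288
q_2 = 284
s_2 = 420
t_2 = 352
a_3 = 148
b_3 = 208
c_3 = 68
s_4 = 324
t_4 = 324
p_5 = 388
s_5 = 492
q_6 = 500
s_6 = 252
t_6 = 532
s_7 = 520
t_7 = 300
a_8 = 332
b_8 = 536
c_8 = 44
a_9 = 196
b_9 = 344
c_9 = 32
p_10 = 12
q_10 = 340
s_10 = 88
t_10 = 388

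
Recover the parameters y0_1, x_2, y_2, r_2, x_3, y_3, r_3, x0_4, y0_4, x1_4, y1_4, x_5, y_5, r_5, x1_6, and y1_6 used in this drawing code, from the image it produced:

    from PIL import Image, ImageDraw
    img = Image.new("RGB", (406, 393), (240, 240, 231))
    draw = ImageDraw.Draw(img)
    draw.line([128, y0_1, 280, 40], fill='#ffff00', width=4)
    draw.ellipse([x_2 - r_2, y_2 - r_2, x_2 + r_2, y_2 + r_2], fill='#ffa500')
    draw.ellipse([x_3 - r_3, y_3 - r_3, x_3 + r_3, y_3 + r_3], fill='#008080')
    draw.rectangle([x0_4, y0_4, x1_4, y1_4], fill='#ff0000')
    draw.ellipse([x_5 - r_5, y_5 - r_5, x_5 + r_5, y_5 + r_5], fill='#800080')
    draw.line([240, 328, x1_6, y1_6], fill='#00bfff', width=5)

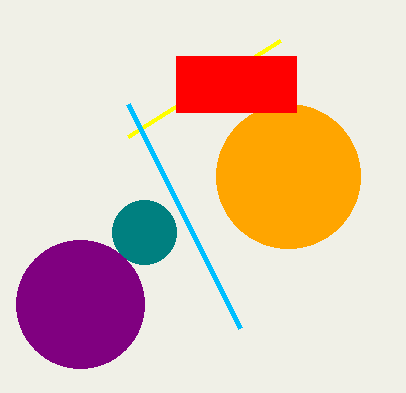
y0_1 = 136; x_2 = 288; y_2 = 176; r_2 = 72; x_3 = 144; y_3 = 232; r_3 = 32; x0_4 = 176; y0_4 = 56; x1_4 = 296; y1_4 = 112; x_5 = 80; y_5 = 304; r_5 = 64; x1_6 = 128; y1_6 = 104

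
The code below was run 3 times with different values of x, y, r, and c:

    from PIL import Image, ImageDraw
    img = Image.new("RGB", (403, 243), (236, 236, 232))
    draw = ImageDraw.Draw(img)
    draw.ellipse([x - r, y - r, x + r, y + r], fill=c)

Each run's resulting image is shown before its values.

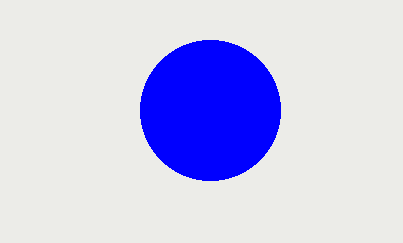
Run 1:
x = 210; y = 110; r = 70; c = 'blue'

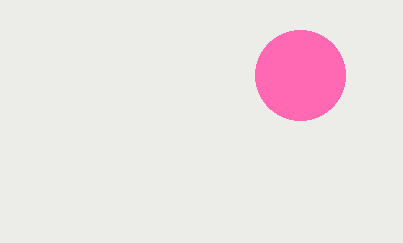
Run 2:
x = 300
y = 75
r = 45
c = 'hotpink'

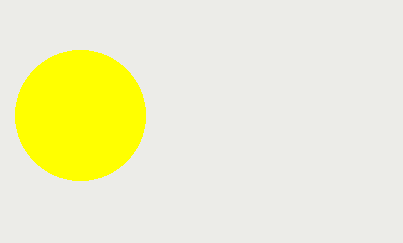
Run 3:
x = 80; y = 115; r = 65; c = 'yellow'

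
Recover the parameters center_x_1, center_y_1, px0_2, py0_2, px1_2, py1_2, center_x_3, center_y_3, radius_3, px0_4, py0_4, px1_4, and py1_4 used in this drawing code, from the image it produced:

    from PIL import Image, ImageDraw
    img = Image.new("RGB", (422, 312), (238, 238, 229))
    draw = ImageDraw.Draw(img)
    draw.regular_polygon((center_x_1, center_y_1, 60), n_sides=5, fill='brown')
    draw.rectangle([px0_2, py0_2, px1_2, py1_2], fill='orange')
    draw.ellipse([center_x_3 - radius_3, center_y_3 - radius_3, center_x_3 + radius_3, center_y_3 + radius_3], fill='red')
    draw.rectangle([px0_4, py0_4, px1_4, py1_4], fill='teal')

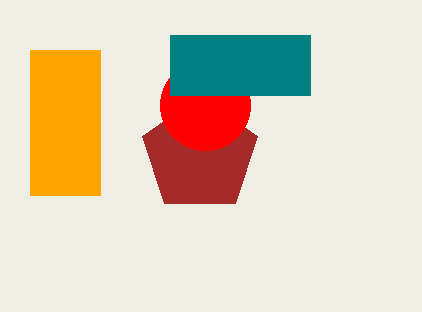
center_x_1 = 200
center_y_1 = 155
px0_2 = 30
py0_2 = 50
px1_2 = 100
py1_2 = 195
center_x_3 = 205
center_y_3 = 105
radius_3 = 45
px0_4 = 170
py0_4 = 35
px1_4 = 310
py1_4 = 95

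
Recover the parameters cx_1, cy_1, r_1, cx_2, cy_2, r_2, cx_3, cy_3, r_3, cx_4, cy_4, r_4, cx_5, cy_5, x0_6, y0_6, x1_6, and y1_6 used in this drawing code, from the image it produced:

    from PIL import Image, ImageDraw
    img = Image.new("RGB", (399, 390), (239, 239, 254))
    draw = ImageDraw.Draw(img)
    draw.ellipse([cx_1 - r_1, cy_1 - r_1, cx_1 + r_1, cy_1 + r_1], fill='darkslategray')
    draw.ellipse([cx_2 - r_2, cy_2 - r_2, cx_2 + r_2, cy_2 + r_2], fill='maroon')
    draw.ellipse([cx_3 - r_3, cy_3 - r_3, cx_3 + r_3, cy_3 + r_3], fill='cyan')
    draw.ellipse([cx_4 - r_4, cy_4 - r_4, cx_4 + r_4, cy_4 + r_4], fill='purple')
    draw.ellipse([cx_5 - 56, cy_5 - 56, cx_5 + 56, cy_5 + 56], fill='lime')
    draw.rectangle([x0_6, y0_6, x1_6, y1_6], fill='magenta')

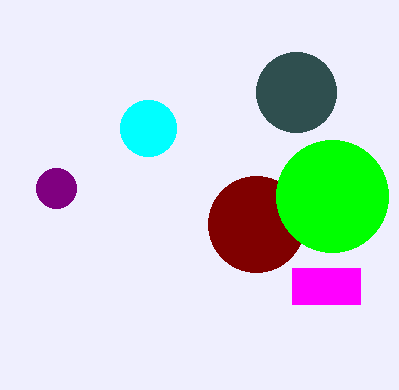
cx_1 = 296
cy_1 = 92
r_1 = 40
cx_2 = 256
cy_2 = 224
r_2 = 48
cx_3 = 148
cy_3 = 128
r_3 = 28
cx_4 = 56
cy_4 = 188
r_4 = 20
cx_5 = 332
cy_5 = 196
x0_6 = 292
y0_6 = 268
x1_6 = 360
y1_6 = 304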